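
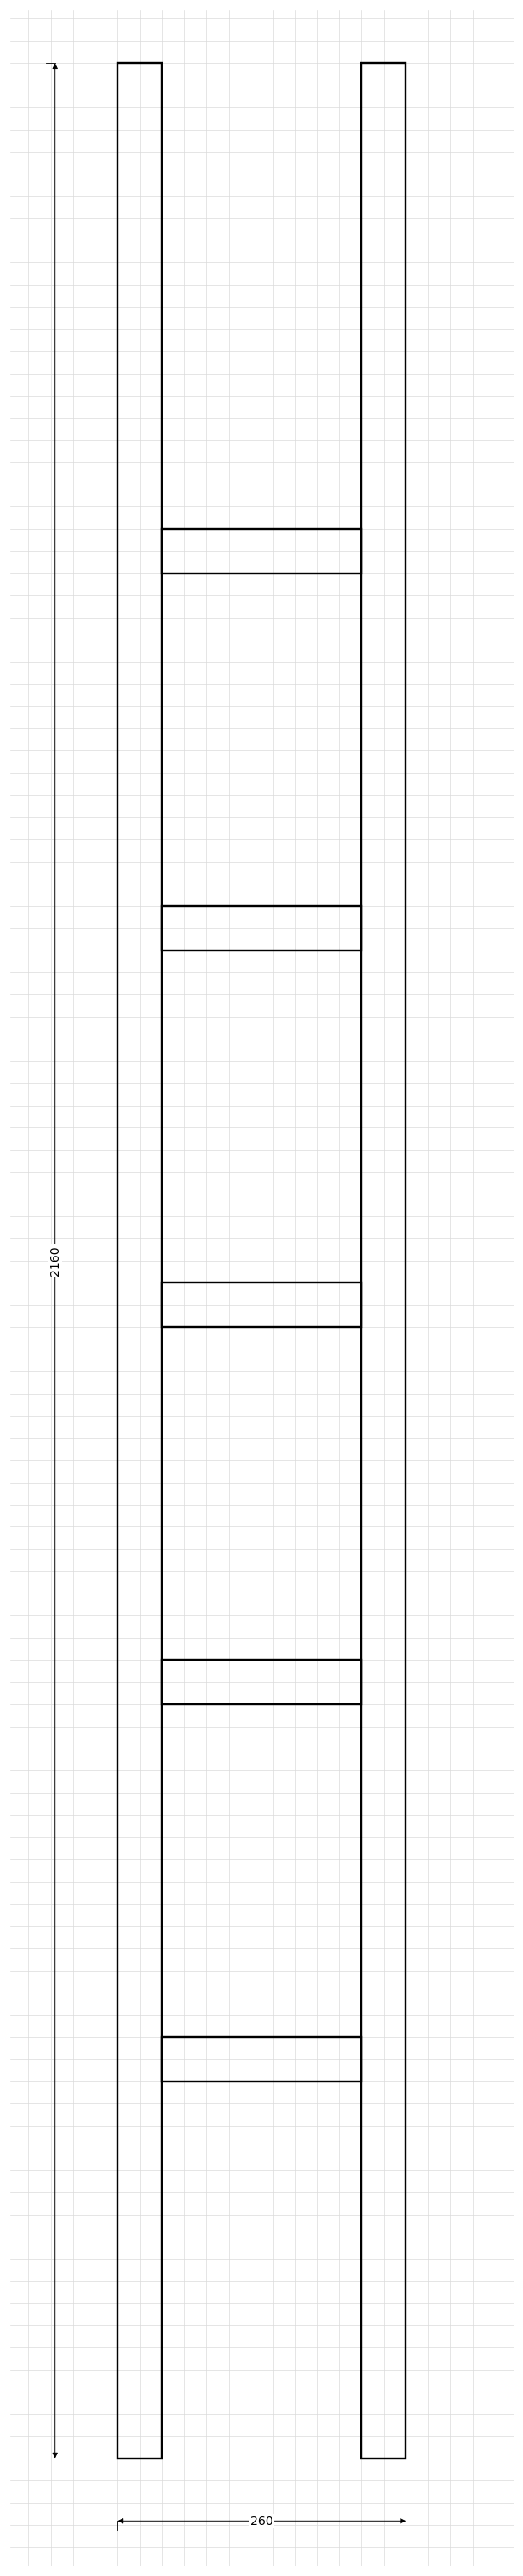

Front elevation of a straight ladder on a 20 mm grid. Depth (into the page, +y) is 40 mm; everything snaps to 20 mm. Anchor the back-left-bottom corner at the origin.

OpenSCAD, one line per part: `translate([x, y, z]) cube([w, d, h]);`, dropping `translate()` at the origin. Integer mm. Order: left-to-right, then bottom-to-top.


cube([40, 40, 2160]);
translate([40, 0, 340]) cube([180, 40, 40]);
translate([40, 0, 680]) cube([180, 40, 40]);
translate([40, 0, 1020]) cube([180, 40, 40]);
translate([40, 0, 1360]) cube([180, 40, 40]);
translate([40, 0, 1700]) cube([180, 40, 40]);
translate([220, 0, 0]) cube([40, 40, 2160]);


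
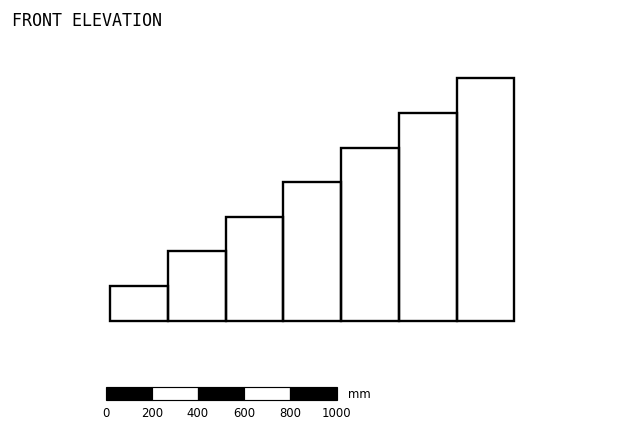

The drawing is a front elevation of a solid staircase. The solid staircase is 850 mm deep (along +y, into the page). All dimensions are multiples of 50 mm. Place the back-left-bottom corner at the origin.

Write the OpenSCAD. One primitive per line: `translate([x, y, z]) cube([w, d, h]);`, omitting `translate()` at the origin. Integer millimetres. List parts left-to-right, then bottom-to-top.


cube([250, 850, 150]);
translate([250, 0, 0]) cube([250, 850, 300]);
translate([500, 0, 0]) cube([250, 850, 450]);
translate([750, 0, 0]) cube([250, 850, 600]);
translate([1000, 0, 0]) cube([250, 850, 750]);
translate([1250, 0, 0]) cube([250, 850, 900]);
translate([1500, 0, 0]) cube([250, 850, 1050]);


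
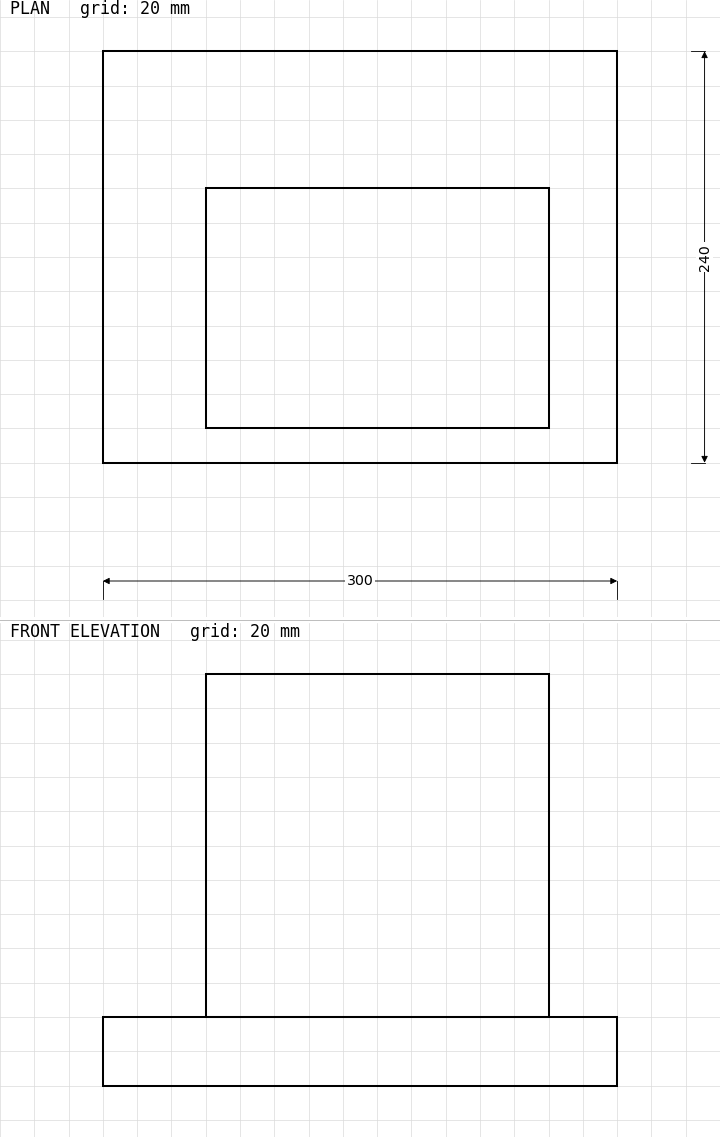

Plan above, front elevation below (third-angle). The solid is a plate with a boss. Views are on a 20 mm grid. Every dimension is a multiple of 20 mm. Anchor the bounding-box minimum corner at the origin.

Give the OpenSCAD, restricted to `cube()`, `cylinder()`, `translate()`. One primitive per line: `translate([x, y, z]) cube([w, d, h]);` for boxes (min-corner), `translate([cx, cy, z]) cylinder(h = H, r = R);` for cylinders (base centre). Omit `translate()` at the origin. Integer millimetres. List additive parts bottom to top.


cube([300, 240, 40]);
translate([60, 20, 40]) cube([200, 140, 200]);


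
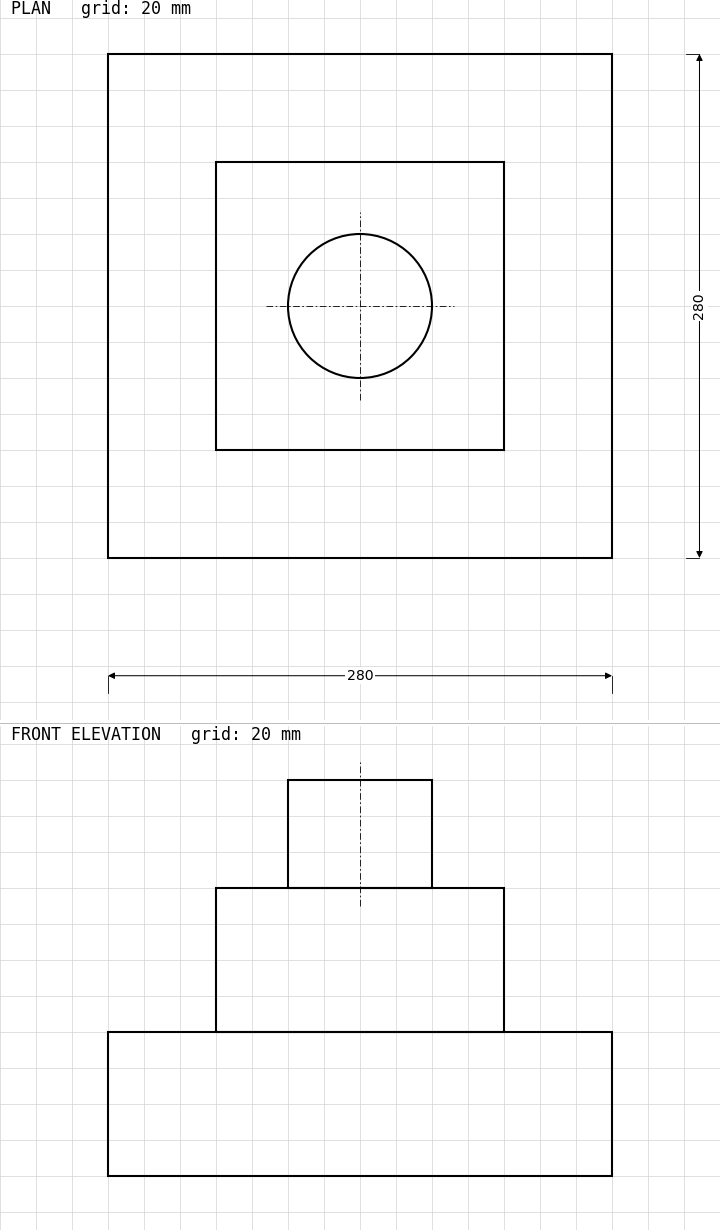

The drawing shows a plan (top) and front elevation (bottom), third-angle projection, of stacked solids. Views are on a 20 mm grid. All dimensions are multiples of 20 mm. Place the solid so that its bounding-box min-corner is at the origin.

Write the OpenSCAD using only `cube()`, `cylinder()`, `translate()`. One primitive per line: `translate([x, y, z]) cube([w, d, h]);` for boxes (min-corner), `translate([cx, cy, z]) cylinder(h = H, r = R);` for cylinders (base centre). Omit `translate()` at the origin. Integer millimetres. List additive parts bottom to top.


cube([280, 280, 80]);
translate([60, 60, 80]) cube([160, 160, 80]);
translate([140, 140, 160]) cylinder(h = 60, r = 40);


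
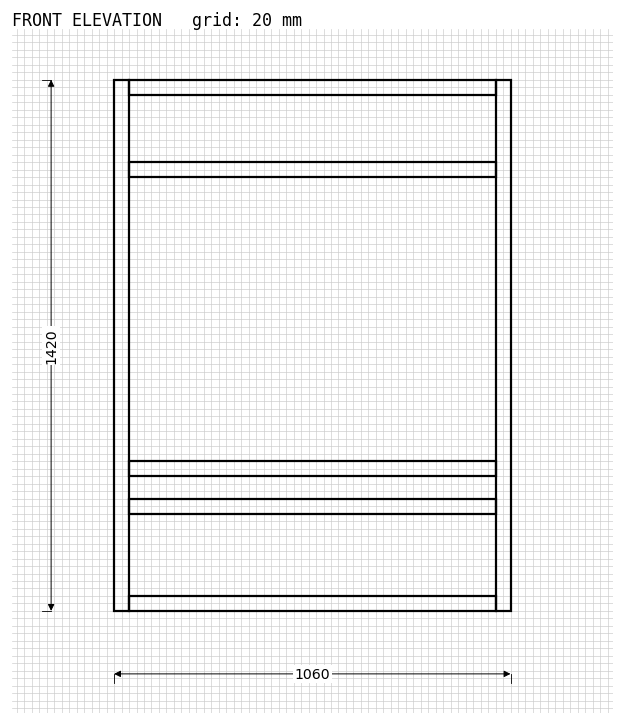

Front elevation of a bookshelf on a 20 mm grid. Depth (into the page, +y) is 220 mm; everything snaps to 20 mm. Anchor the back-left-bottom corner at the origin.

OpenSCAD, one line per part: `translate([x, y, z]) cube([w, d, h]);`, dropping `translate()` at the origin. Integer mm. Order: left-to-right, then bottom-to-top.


cube([40, 220, 1420]);
translate([40, 0, 0]) cube([980, 220, 40]);
translate([40, 0, 260]) cube([980, 220, 40]);
translate([40, 0, 360]) cube([980, 220, 40]);
translate([40, 0, 1160]) cube([980, 220, 40]);
translate([40, 0, 1380]) cube([980, 220, 40]);
translate([1020, 0, 0]) cube([40, 220, 1420]);


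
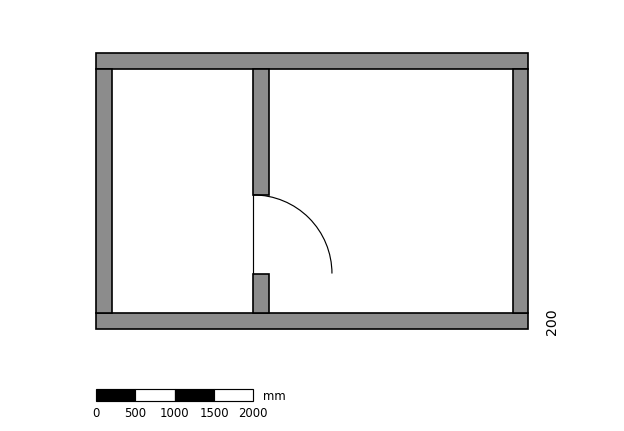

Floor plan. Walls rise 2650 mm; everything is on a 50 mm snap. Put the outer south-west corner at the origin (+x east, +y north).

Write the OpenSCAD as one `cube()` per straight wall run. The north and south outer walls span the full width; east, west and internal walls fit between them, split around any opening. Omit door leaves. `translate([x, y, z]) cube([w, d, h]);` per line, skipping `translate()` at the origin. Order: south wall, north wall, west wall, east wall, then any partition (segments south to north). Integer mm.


cube([5500, 200, 2650]);
translate([0, 3300, 0]) cube([5500, 200, 2650]);
translate([0, 200, 0]) cube([200, 3100, 2650]);
translate([5300, 200, 0]) cube([200, 3100, 2650]);
translate([2000, 200, 0]) cube([200, 500, 2650]);
translate([2000, 1700, 0]) cube([200, 1600, 2650]);


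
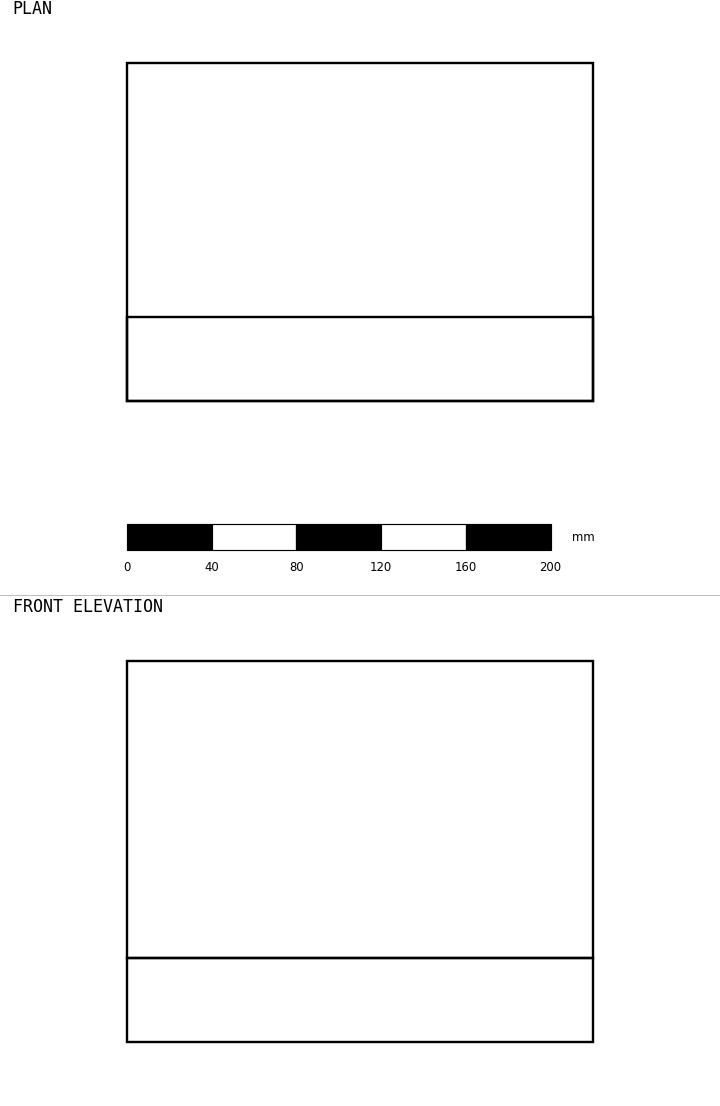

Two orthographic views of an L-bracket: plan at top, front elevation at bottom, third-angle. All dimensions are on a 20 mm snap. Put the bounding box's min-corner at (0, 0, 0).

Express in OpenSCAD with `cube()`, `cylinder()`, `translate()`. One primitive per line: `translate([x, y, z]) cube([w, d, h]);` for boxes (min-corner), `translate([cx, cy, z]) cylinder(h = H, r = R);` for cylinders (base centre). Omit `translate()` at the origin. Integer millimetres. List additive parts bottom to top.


cube([220, 160, 40]);
translate([0, 0, 40]) cube([220, 40, 140]);


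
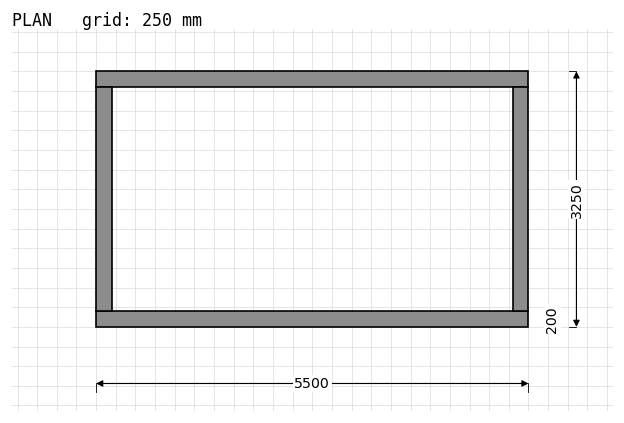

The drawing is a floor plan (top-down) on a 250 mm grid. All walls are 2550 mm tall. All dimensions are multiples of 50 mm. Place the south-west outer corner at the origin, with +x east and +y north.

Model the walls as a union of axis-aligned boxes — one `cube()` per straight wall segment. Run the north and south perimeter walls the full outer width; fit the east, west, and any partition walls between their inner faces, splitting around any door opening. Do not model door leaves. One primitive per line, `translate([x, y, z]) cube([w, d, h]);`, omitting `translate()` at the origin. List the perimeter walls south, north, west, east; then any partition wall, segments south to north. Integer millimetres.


cube([5500, 200, 2550]);
translate([0, 3050, 0]) cube([5500, 200, 2550]);
translate([0, 200, 0]) cube([200, 2850, 2550]);
translate([5300, 200, 0]) cube([200, 2850, 2550]);


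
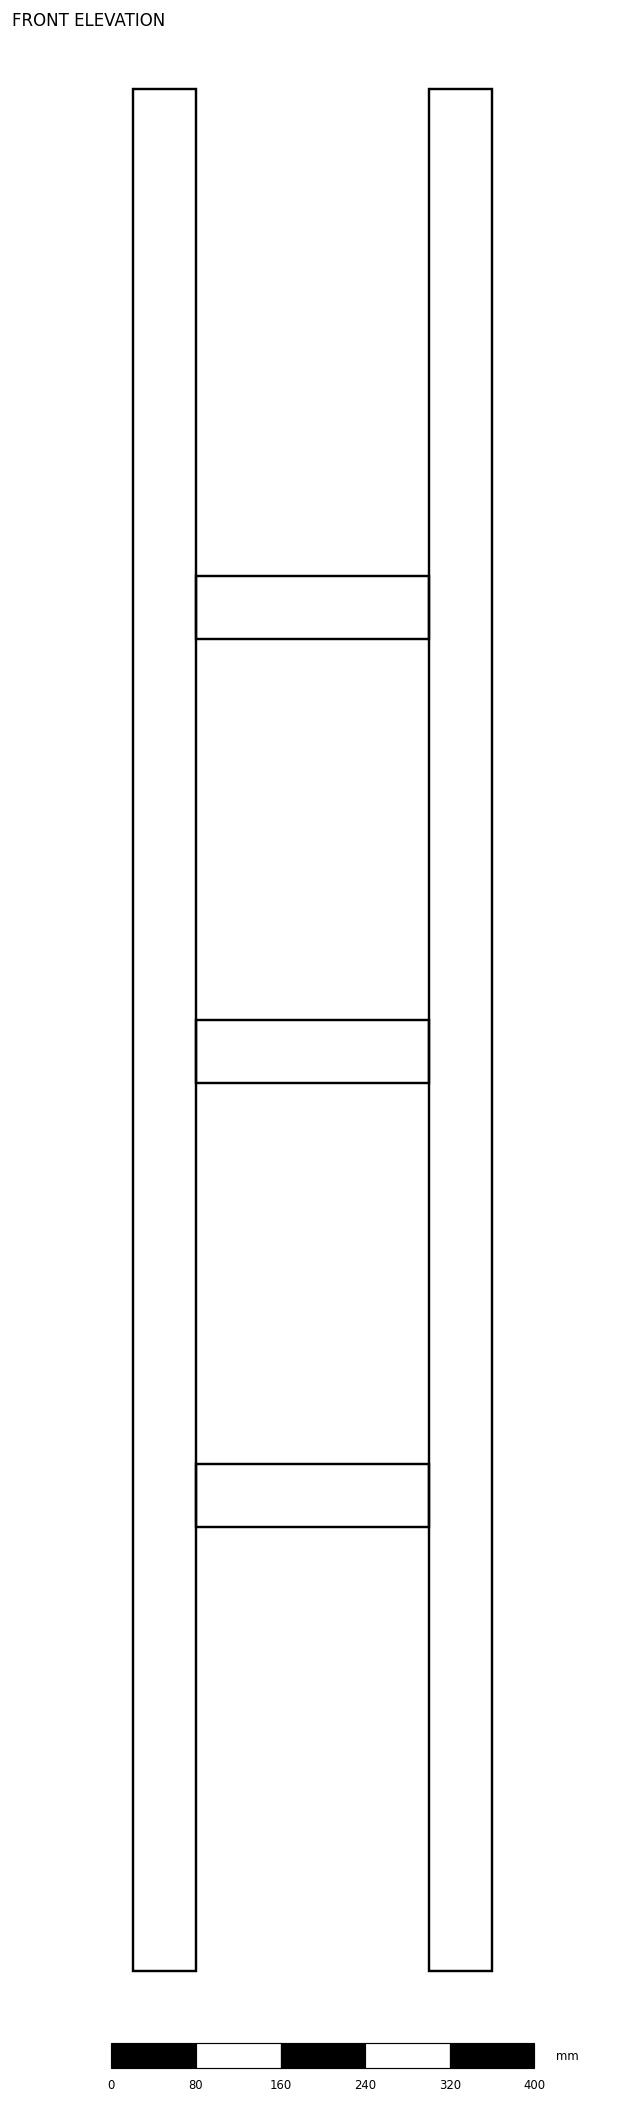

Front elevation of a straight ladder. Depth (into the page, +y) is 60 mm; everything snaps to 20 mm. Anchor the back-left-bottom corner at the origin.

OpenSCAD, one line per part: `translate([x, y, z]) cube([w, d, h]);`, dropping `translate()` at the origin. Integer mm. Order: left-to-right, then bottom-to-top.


cube([60, 60, 1780]);
translate([60, 0, 420]) cube([220, 60, 60]);
translate([60, 0, 840]) cube([220, 60, 60]);
translate([60, 0, 1260]) cube([220, 60, 60]);
translate([280, 0, 0]) cube([60, 60, 1780]);


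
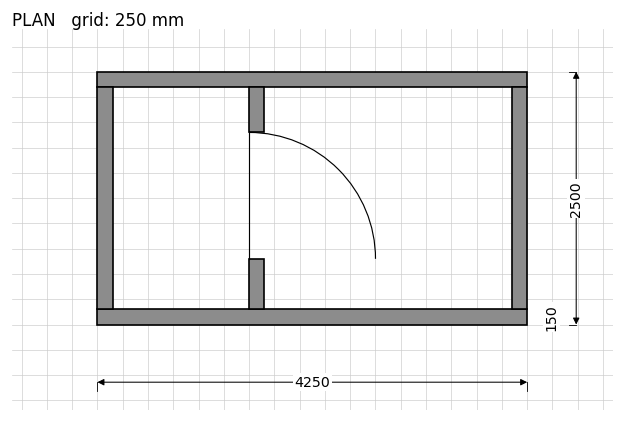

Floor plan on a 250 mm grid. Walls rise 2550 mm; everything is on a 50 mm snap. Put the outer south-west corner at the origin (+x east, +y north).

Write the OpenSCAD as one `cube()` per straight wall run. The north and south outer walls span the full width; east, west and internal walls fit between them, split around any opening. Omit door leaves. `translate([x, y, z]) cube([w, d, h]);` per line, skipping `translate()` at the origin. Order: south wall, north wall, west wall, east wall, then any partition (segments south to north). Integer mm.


cube([4250, 150, 2550]);
translate([0, 2350, 0]) cube([4250, 150, 2550]);
translate([0, 150, 0]) cube([150, 2200, 2550]);
translate([4100, 150, 0]) cube([150, 2200, 2550]);
translate([1500, 150, 0]) cube([150, 500, 2550]);
translate([1500, 1900, 0]) cube([150, 450, 2550]);


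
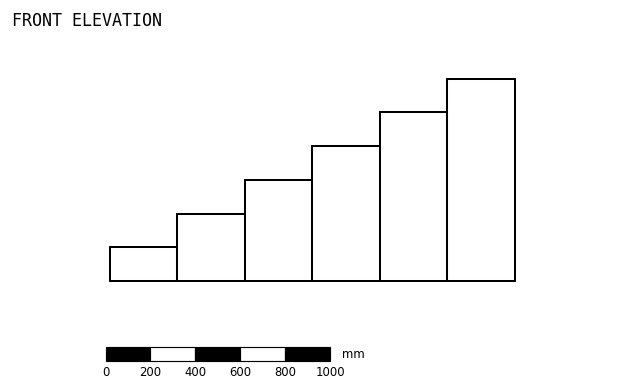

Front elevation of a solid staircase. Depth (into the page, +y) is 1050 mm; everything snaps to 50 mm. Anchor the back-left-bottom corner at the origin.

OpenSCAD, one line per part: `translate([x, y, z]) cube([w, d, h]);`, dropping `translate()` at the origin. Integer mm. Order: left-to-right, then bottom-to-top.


cube([300, 1050, 150]);
translate([300, 0, 0]) cube([300, 1050, 300]);
translate([600, 0, 0]) cube([300, 1050, 450]);
translate([900, 0, 0]) cube([300, 1050, 600]);
translate([1200, 0, 0]) cube([300, 1050, 750]);
translate([1500, 0, 0]) cube([300, 1050, 900]);


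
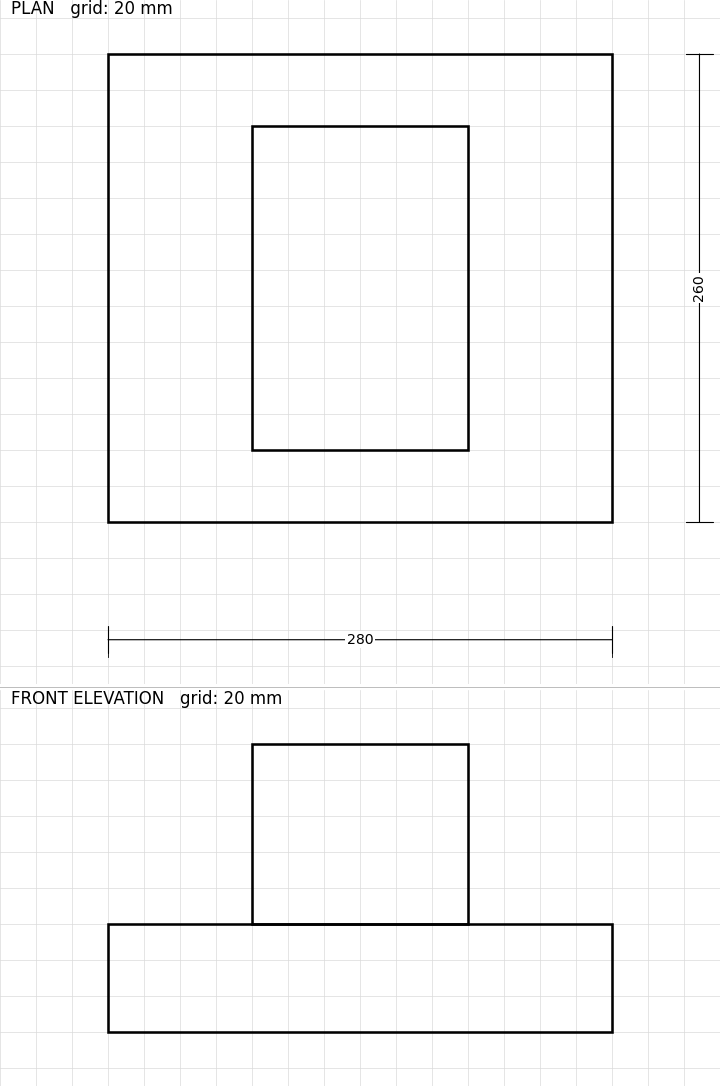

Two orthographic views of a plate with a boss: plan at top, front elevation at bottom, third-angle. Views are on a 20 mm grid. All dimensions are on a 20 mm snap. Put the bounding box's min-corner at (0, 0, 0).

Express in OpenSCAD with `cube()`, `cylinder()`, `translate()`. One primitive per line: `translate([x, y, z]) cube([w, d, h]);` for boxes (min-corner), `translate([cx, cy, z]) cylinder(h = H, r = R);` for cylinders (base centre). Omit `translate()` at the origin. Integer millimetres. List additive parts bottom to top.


cube([280, 260, 60]);
translate([80, 40, 60]) cube([120, 180, 100]);


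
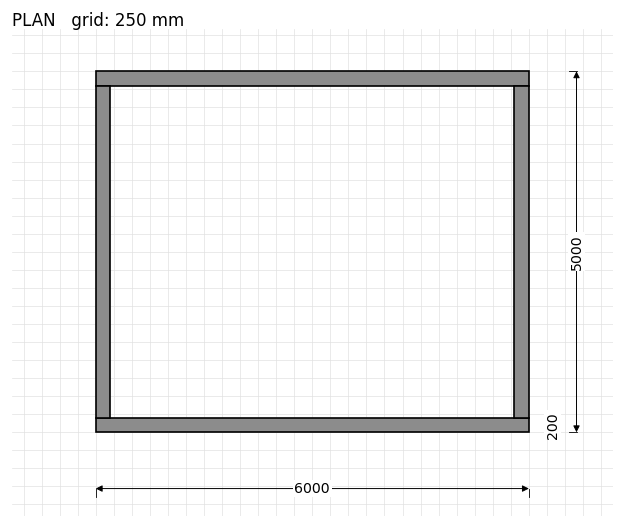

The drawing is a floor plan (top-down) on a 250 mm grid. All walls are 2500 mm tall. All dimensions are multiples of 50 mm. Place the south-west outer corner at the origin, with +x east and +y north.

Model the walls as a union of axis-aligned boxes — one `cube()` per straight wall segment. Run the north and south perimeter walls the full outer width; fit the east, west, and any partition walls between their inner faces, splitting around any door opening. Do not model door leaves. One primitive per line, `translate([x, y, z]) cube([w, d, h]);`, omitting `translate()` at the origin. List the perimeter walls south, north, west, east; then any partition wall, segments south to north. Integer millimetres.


cube([6000, 200, 2500]);
translate([0, 4800, 0]) cube([6000, 200, 2500]);
translate([0, 200, 0]) cube([200, 4600, 2500]);
translate([5800, 200, 0]) cube([200, 4600, 2500]);


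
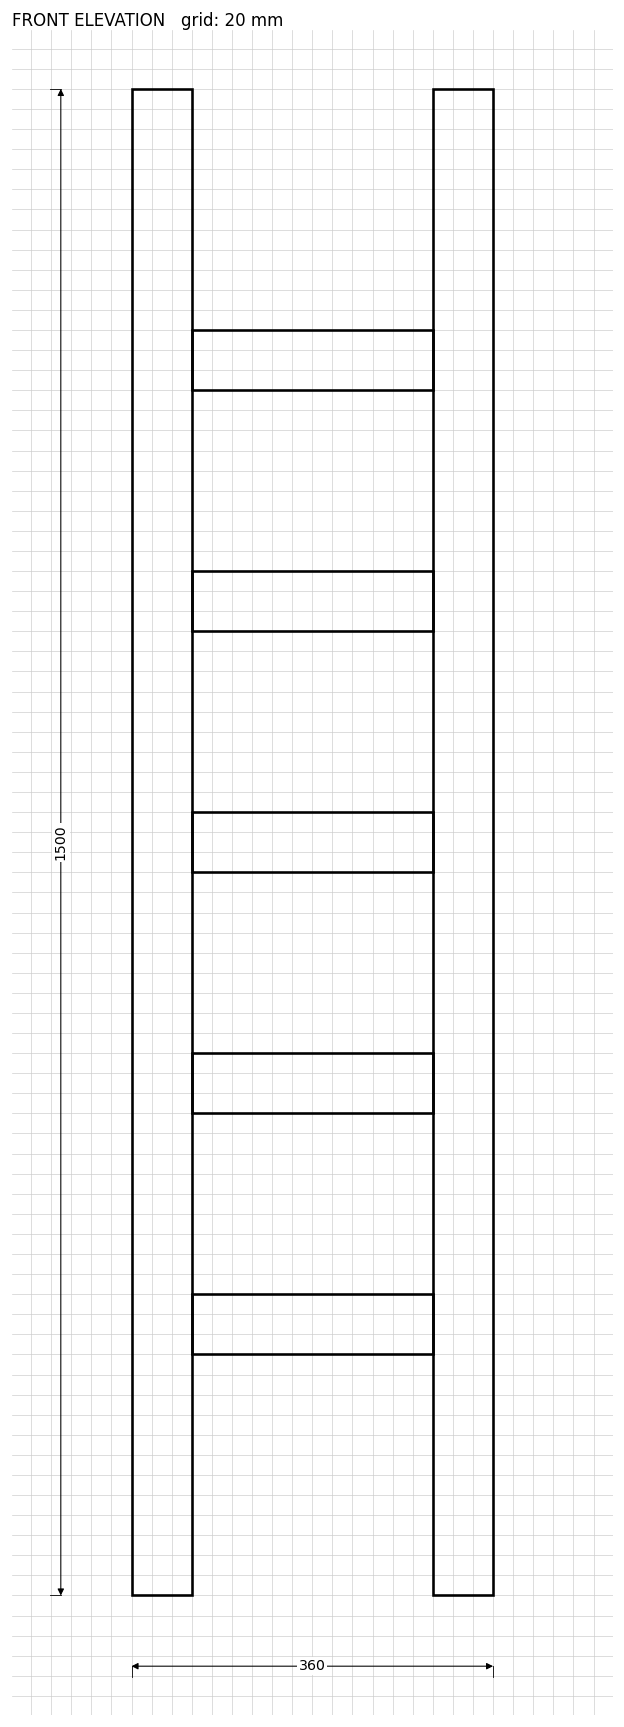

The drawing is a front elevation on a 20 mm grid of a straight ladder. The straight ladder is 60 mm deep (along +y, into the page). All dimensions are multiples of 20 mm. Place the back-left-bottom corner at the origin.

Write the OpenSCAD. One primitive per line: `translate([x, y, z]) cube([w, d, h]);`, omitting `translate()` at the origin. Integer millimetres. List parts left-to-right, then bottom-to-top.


cube([60, 60, 1500]);
translate([60, 0, 240]) cube([240, 60, 60]);
translate([60, 0, 480]) cube([240, 60, 60]);
translate([60, 0, 720]) cube([240, 60, 60]);
translate([60, 0, 960]) cube([240, 60, 60]);
translate([60, 0, 1200]) cube([240, 60, 60]);
translate([300, 0, 0]) cube([60, 60, 1500]);


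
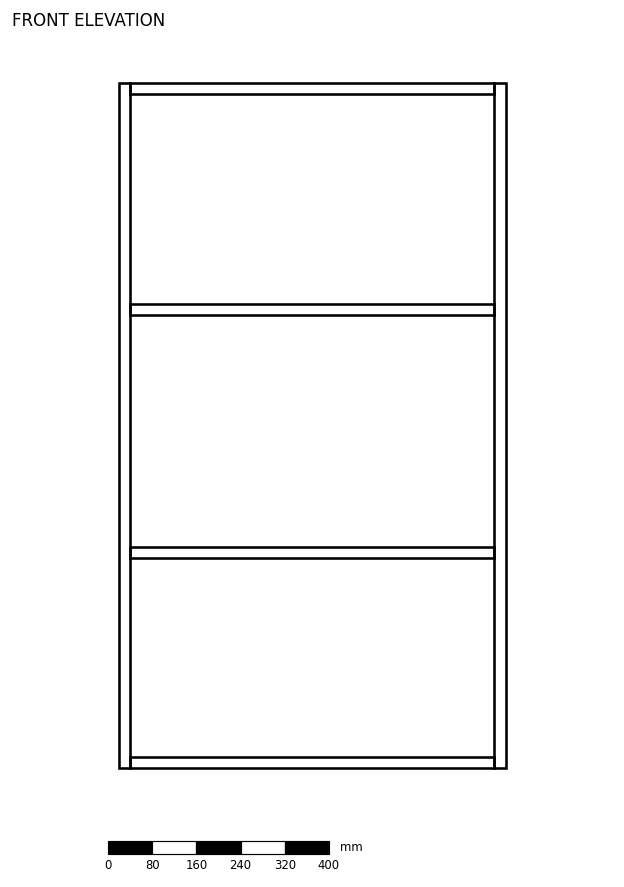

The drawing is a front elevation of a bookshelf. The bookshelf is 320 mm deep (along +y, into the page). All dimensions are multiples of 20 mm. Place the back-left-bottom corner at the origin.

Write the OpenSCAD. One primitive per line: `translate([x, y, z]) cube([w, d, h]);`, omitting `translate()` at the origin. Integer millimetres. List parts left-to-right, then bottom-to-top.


cube([20, 320, 1240]);
translate([20, 0, 0]) cube([660, 320, 20]);
translate([20, 0, 380]) cube([660, 320, 20]);
translate([20, 0, 820]) cube([660, 320, 20]);
translate([20, 0, 1220]) cube([660, 320, 20]);
translate([680, 0, 0]) cube([20, 320, 1240]);


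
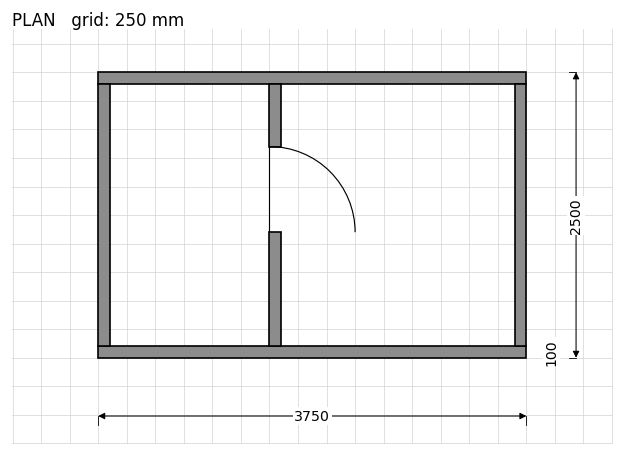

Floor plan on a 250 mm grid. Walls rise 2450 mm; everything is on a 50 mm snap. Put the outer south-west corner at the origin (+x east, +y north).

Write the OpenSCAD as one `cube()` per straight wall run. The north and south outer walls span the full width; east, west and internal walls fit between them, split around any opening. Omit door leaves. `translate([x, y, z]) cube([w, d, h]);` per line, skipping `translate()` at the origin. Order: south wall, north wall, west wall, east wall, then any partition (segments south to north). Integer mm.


cube([3750, 100, 2450]);
translate([0, 2400, 0]) cube([3750, 100, 2450]);
translate([0, 100, 0]) cube([100, 2300, 2450]);
translate([3650, 100, 0]) cube([100, 2300, 2450]);
translate([1500, 100, 0]) cube([100, 1000, 2450]);
translate([1500, 1850, 0]) cube([100, 550, 2450]);


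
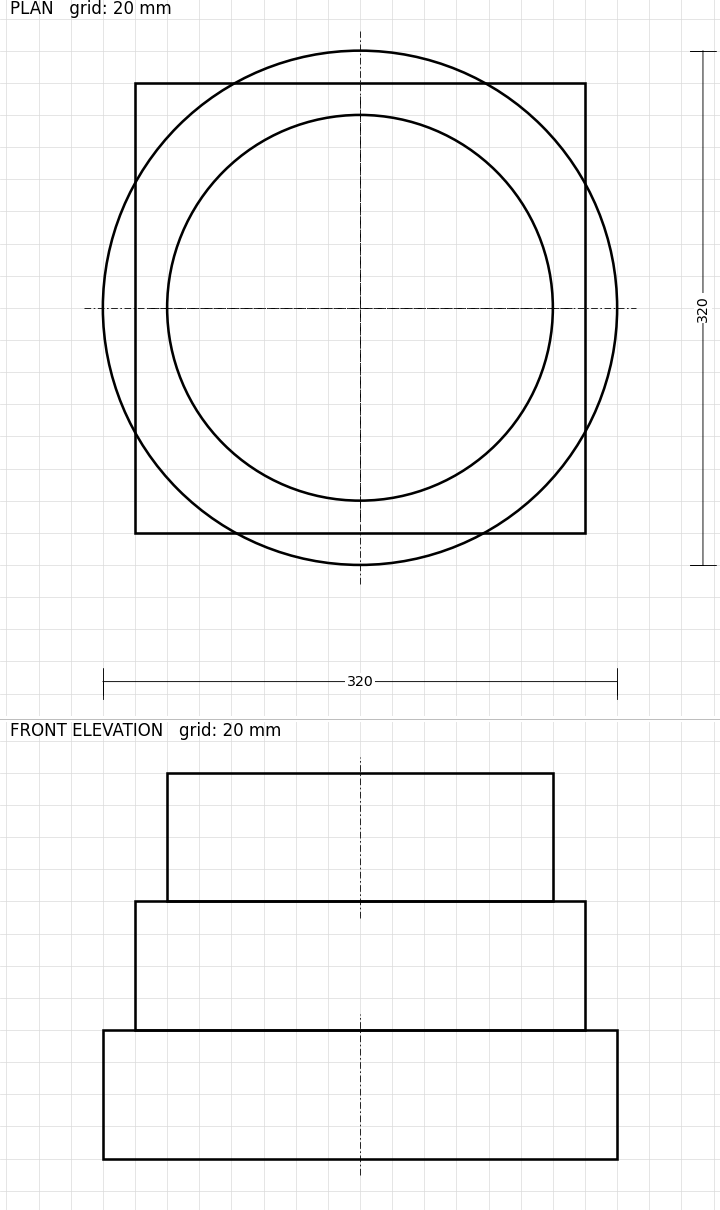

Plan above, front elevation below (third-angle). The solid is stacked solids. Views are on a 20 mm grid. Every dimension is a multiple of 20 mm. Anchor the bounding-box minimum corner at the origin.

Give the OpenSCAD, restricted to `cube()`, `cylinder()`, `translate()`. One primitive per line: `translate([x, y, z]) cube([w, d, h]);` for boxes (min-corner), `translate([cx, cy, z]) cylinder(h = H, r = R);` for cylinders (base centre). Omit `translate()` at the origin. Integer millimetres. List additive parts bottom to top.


translate([160, 160, 0]) cylinder(h = 80, r = 160);
translate([20, 20, 80]) cube([280, 280, 80]);
translate([160, 160, 160]) cylinder(h = 80, r = 120);


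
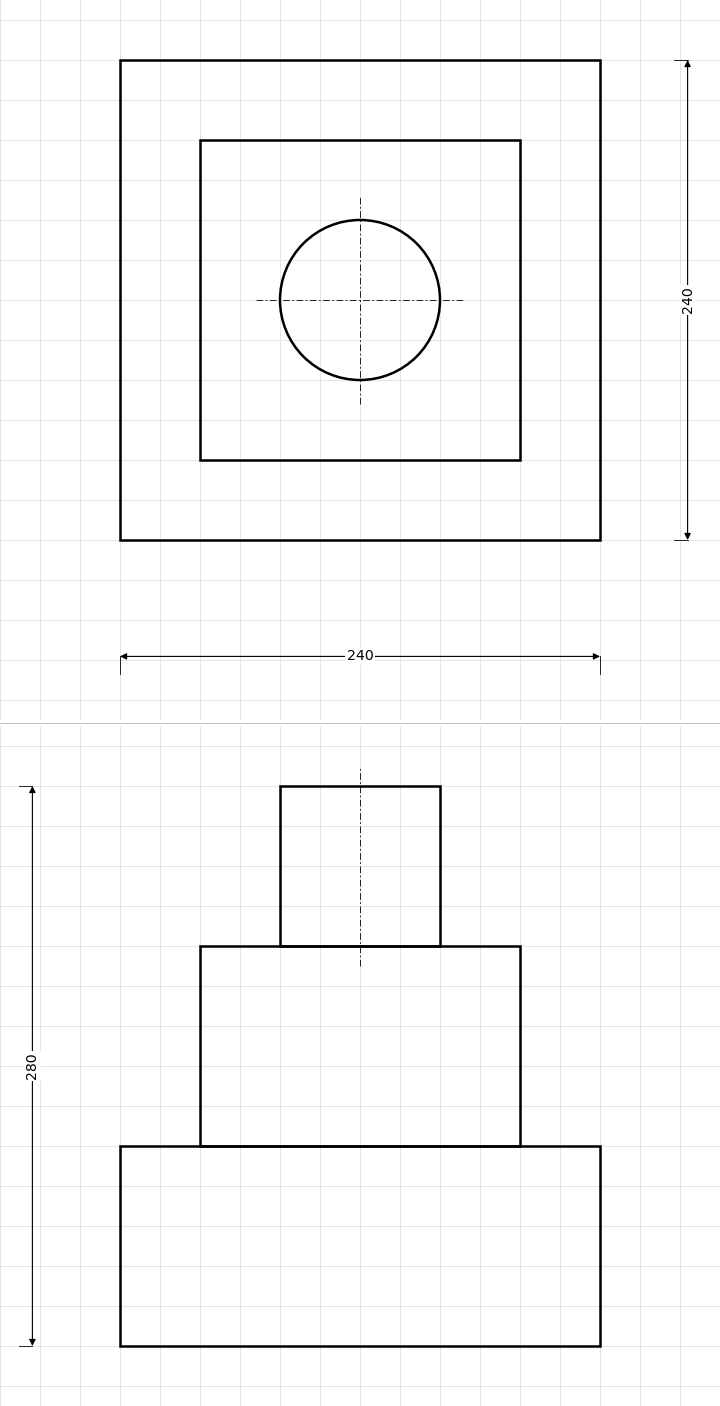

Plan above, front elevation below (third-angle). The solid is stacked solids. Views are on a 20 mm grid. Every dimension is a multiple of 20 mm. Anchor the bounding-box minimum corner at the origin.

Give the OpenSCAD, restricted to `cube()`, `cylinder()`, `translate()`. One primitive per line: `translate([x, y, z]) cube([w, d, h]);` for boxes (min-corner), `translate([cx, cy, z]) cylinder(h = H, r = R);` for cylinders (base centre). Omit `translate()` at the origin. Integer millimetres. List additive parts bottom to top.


cube([240, 240, 100]);
translate([40, 40, 100]) cube([160, 160, 100]);
translate([120, 120, 200]) cylinder(h = 80, r = 40);


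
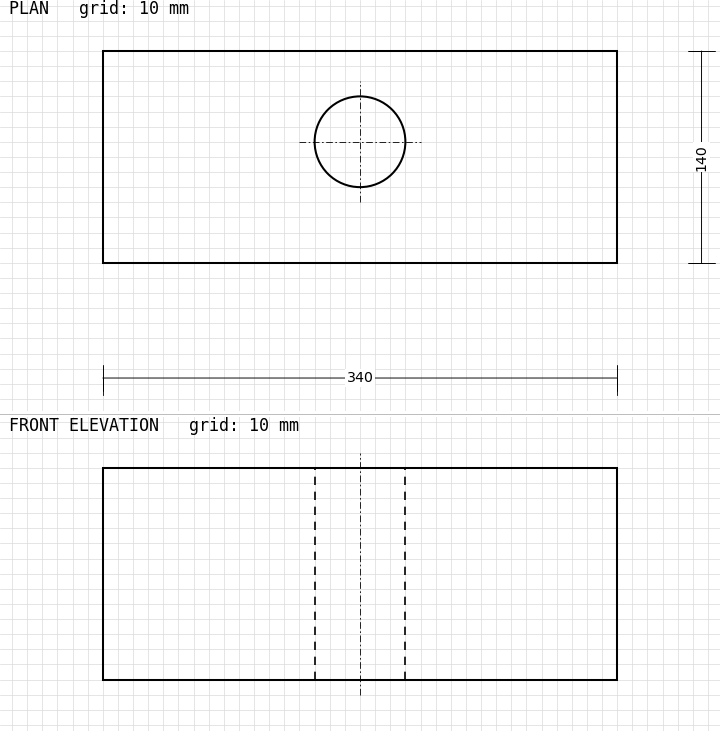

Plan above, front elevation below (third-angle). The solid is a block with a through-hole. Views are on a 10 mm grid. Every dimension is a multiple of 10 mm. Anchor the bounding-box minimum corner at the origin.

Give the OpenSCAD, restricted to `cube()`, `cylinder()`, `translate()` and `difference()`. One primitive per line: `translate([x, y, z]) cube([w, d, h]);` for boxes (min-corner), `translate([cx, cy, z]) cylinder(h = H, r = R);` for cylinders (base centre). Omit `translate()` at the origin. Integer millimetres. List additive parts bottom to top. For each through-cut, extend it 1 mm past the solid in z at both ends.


difference() {
  cube([340, 140, 140]);
  translate([170, 80, -1]) cylinder(h = 142, r = 30);
}


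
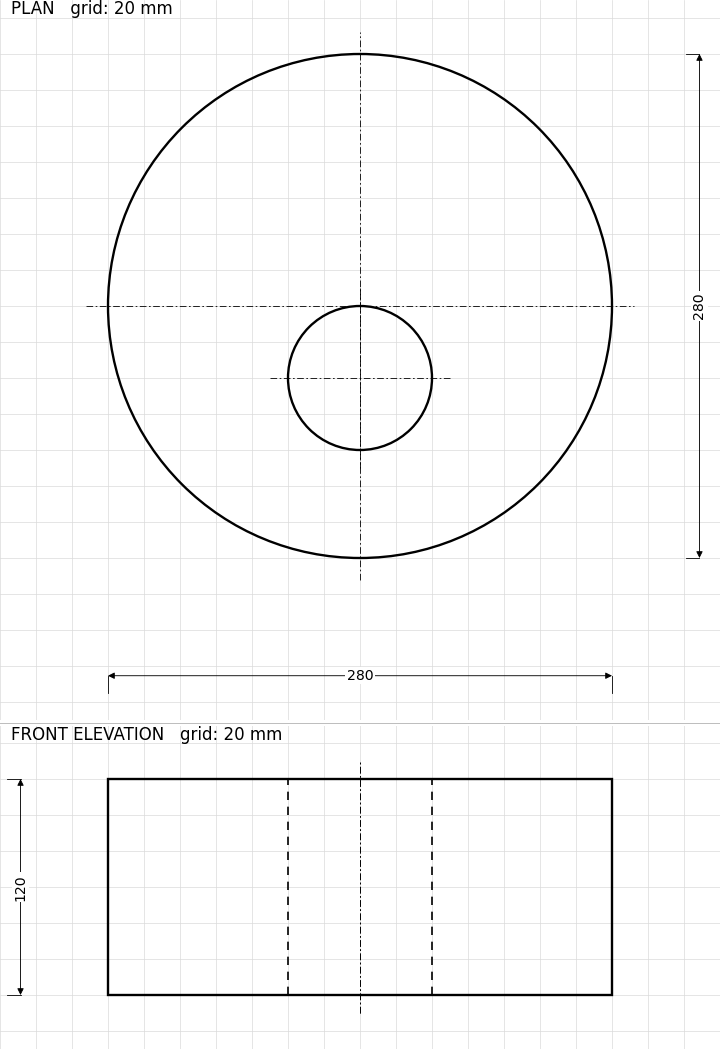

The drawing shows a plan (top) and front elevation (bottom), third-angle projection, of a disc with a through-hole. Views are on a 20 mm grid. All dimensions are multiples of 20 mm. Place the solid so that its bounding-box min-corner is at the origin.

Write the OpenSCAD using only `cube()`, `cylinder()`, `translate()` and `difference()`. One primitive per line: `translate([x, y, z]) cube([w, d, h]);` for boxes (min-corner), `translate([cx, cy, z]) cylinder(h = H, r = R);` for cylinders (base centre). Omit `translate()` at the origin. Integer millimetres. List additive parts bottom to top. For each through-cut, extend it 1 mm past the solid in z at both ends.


difference() {
  translate([140, 140, 0]) cylinder(h = 120, r = 140);
  translate([140, 100, -1]) cylinder(h = 122, r = 40);
}


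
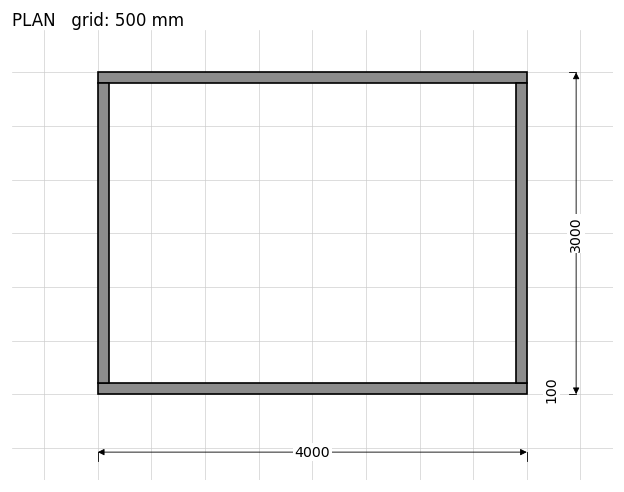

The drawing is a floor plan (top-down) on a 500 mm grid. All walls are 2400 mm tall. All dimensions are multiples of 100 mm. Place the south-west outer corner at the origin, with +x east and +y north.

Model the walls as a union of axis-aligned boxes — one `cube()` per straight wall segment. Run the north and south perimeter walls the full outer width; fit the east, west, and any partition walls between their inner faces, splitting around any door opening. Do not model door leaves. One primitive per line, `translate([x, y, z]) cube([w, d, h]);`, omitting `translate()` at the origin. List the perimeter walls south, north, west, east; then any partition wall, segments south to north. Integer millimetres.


cube([4000, 100, 2400]);
translate([0, 2900, 0]) cube([4000, 100, 2400]);
translate([0, 100, 0]) cube([100, 2800, 2400]);
translate([3900, 100, 0]) cube([100, 2800, 2400]);


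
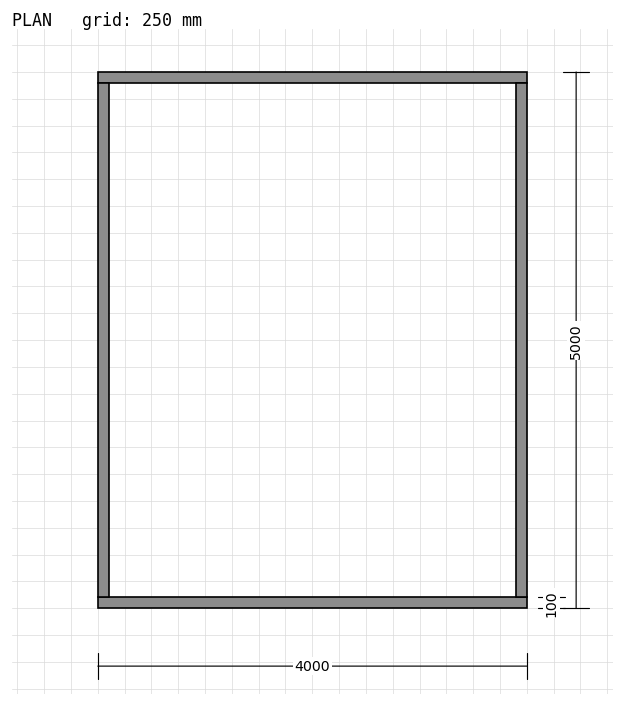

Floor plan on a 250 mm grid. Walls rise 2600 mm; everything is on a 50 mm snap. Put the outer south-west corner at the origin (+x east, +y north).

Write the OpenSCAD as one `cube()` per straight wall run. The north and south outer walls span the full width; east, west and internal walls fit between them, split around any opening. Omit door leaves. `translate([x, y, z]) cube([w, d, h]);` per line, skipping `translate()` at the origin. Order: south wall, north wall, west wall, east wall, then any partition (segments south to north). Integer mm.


cube([4000, 100, 2600]);
translate([0, 4900, 0]) cube([4000, 100, 2600]);
translate([0, 100, 0]) cube([100, 4800, 2600]);
translate([3900, 100, 0]) cube([100, 4800, 2600]);


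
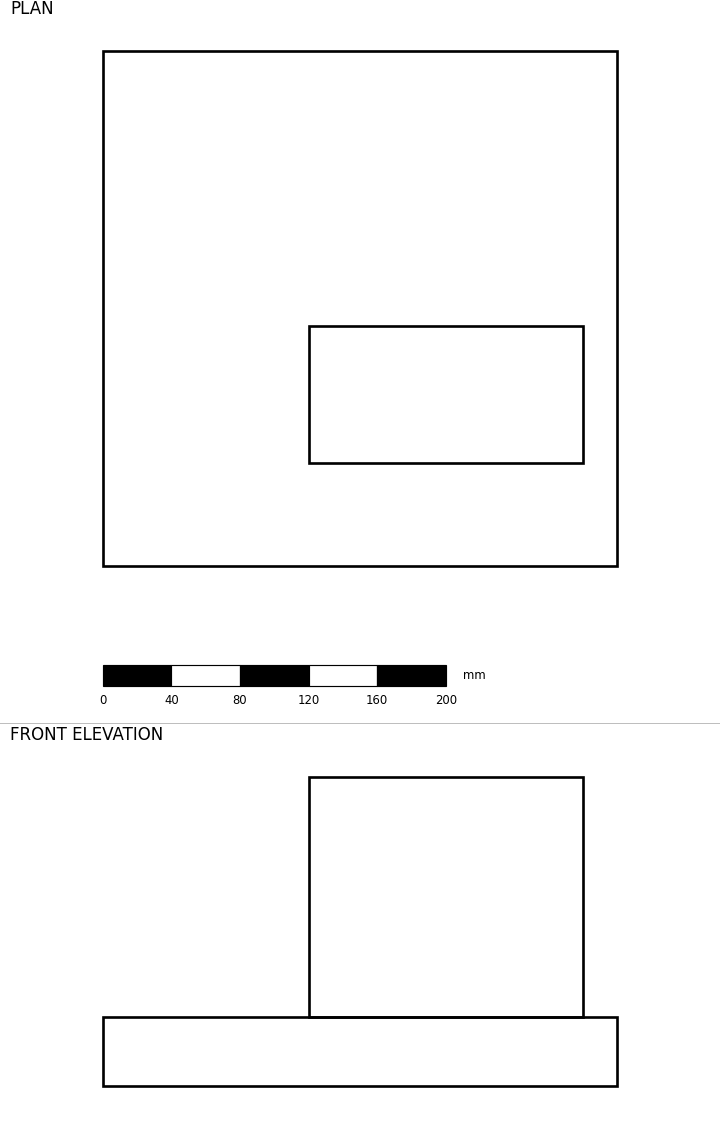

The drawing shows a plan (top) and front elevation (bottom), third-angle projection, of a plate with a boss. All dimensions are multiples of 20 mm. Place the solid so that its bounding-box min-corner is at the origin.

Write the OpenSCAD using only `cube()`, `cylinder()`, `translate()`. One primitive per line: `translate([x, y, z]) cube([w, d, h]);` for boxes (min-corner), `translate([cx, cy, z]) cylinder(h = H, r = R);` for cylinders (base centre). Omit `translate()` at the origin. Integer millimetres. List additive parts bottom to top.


cube([300, 300, 40]);
translate([120, 60, 40]) cube([160, 80, 140]);


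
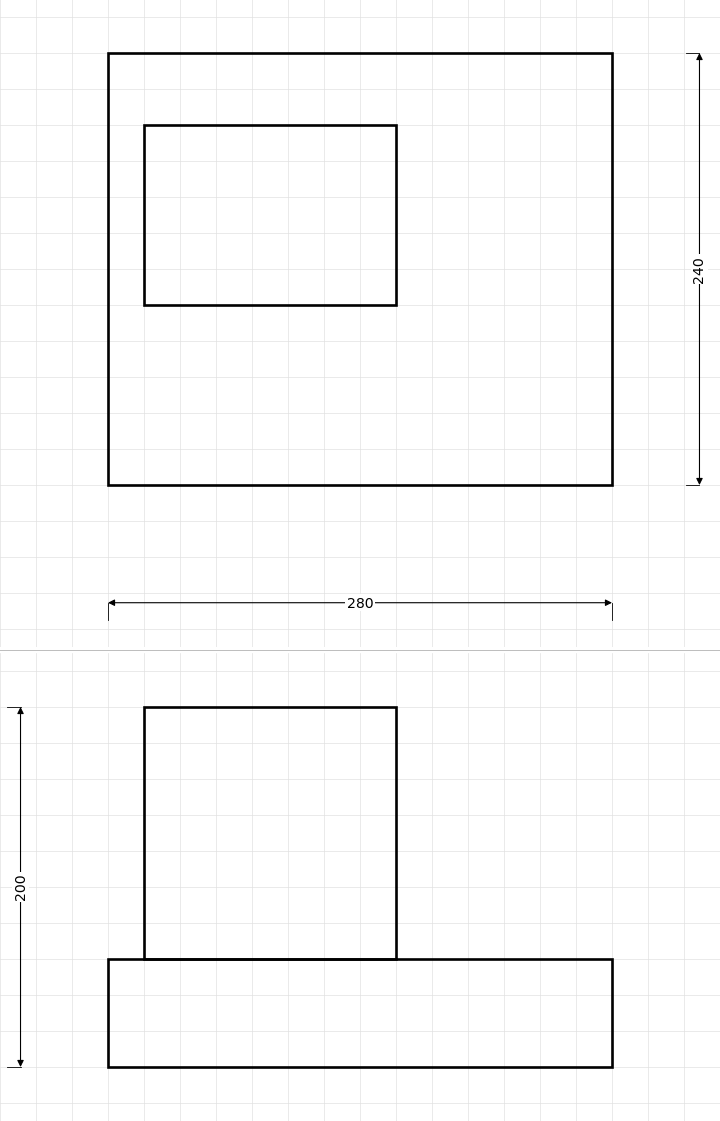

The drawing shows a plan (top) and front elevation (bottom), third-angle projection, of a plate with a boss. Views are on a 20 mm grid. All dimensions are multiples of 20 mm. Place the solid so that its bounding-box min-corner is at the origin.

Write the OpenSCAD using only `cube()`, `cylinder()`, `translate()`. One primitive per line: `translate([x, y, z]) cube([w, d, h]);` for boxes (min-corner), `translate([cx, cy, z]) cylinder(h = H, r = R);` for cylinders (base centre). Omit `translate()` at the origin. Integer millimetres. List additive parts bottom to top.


cube([280, 240, 60]);
translate([20, 100, 60]) cube([140, 100, 140]);


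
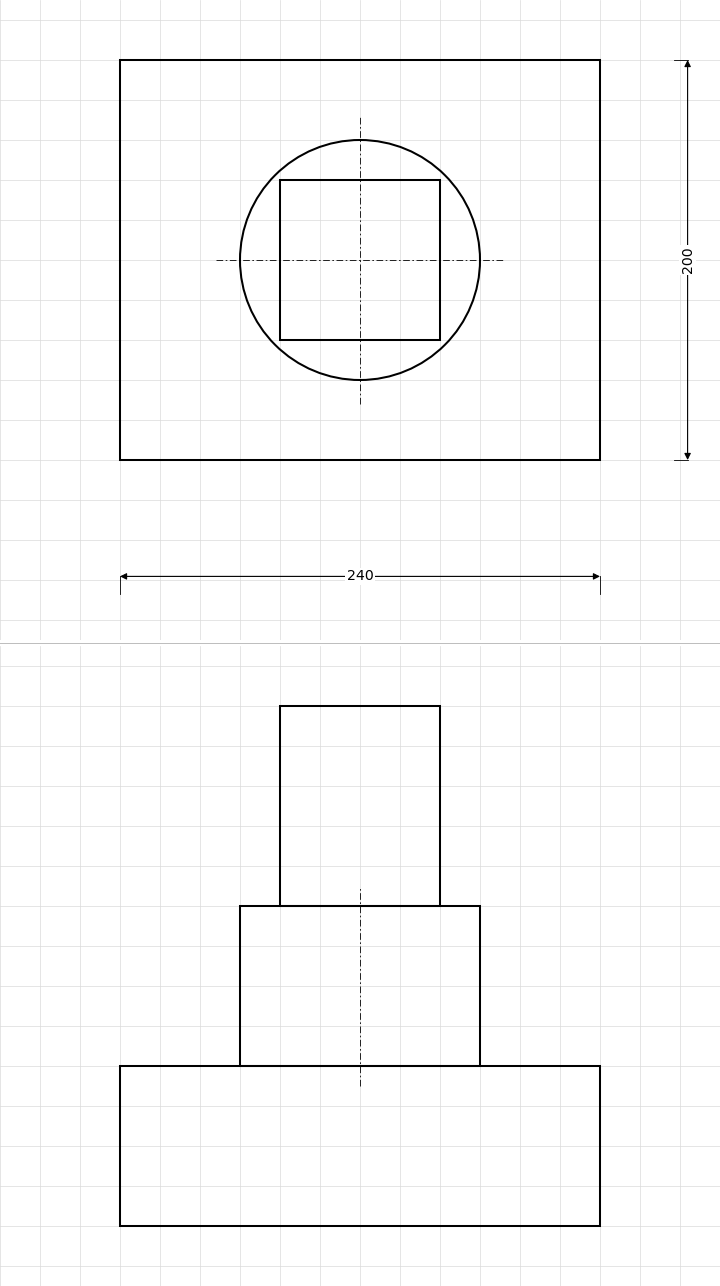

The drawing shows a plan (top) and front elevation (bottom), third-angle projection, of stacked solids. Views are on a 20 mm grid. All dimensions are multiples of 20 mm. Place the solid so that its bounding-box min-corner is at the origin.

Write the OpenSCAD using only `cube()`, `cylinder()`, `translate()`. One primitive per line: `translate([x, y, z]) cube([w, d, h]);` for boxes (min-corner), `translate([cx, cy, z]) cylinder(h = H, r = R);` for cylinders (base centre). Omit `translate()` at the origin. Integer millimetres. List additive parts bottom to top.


cube([240, 200, 80]);
translate([120, 100, 80]) cylinder(h = 80, r = 60);
translate([80, 60, 160]) cube([80, 80, 100]);


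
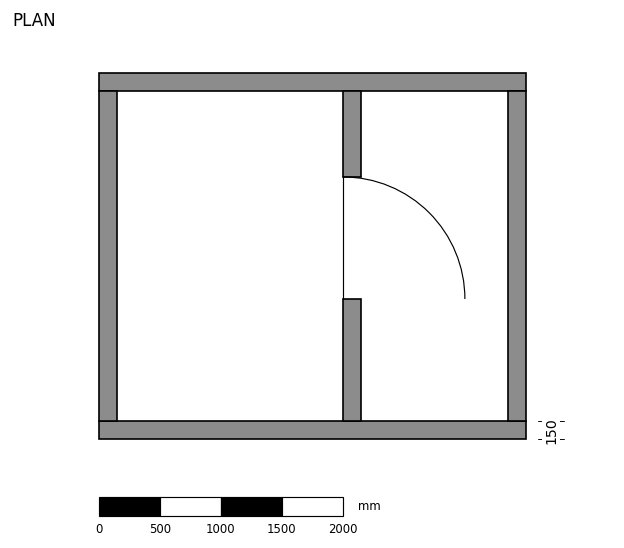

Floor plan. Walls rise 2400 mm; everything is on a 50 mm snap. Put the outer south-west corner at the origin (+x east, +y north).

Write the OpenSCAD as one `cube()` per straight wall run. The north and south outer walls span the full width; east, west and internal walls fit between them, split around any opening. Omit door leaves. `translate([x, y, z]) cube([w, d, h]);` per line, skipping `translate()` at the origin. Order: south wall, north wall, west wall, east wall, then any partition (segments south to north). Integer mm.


cube([3500, 150, 2400]);
translate([0, 2850, 0]) cube([3500, 150, 2400]);
translate([0, 150, 0]) cube([150, 2700, 2400]);
translate([3350, 150, 0]) cube([150, 2700, 2400]);
translate([2000, 150, 0]) cube([150, 1000, 2400]);
translate([2000, 2150, 0]) cube([150, 700, 2400]);


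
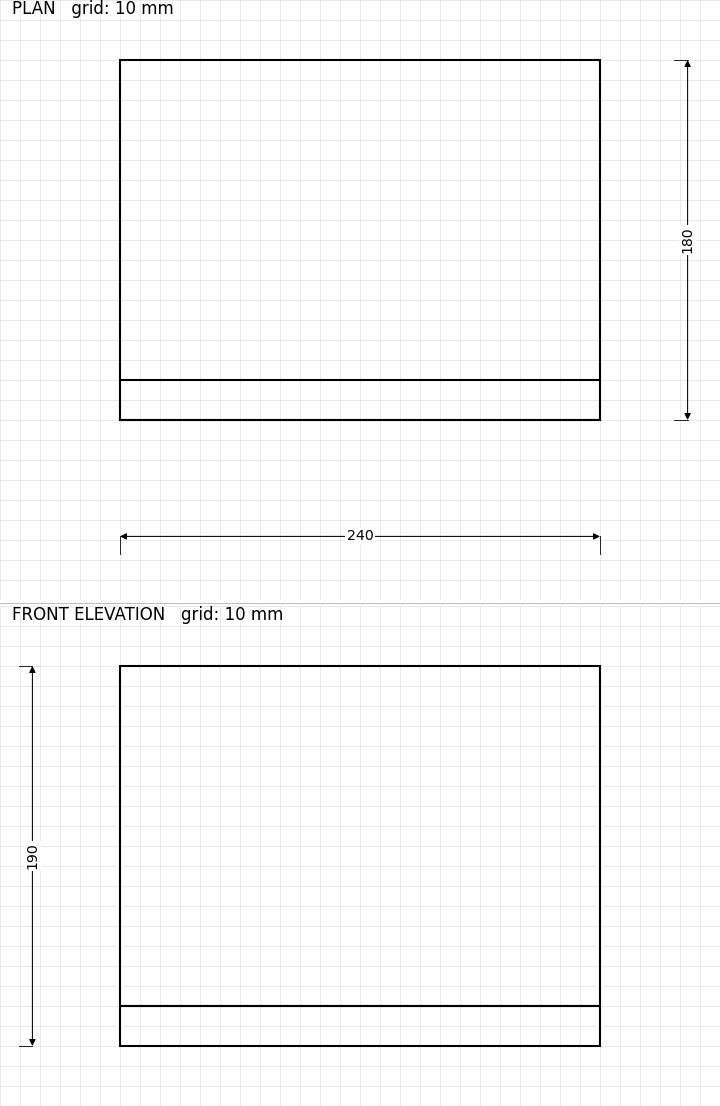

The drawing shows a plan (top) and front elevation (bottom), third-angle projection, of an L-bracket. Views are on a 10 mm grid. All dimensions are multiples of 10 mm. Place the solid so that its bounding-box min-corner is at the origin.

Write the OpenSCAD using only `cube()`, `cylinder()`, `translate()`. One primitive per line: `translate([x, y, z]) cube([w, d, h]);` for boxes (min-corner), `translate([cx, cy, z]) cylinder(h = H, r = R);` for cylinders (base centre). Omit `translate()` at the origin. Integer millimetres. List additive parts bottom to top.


cube([240, 180, 20]);
translate([0, 0, 20]) cube([240, 20, 170]);


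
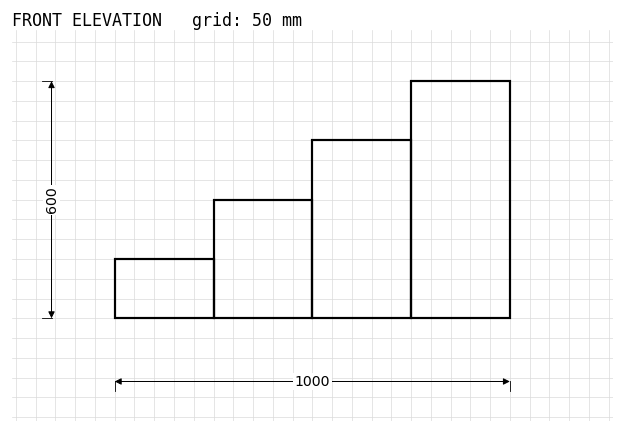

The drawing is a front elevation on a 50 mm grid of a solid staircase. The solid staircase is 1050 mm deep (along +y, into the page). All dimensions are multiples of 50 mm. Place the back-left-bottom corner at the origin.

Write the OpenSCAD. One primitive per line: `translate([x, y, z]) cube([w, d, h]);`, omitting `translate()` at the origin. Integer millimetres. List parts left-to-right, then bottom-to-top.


cube([250, 1050, 150]);
translate([250, 0, 0]) cube([250, 1050, 300]);
translate([500, 0, 0]) cube([250, 1050, 450]);
translate([750, 0, 0]) cube([250, 1050, 600]);


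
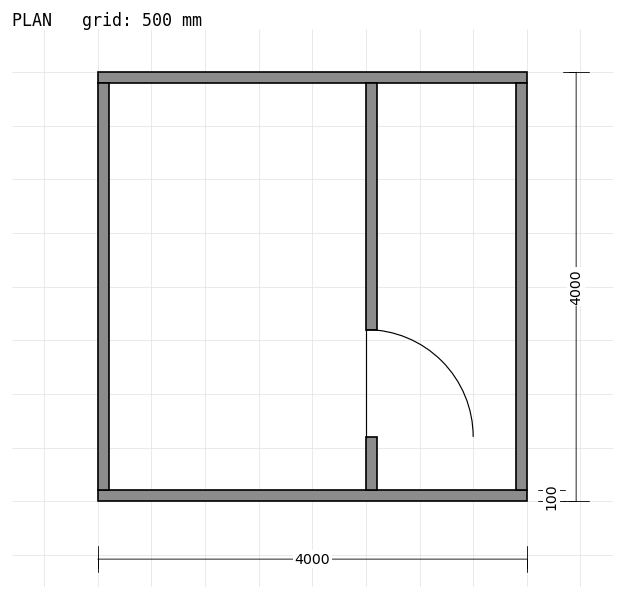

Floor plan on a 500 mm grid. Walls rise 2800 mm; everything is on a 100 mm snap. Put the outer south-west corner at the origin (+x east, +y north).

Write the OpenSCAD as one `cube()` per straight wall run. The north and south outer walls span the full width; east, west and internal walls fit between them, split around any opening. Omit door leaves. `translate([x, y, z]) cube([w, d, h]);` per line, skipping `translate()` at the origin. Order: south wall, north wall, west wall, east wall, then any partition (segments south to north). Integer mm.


cube([4000, 100, 2800]);
translate([0, 3900, 0]) cube([4000, 100, 2800]);
translate([0, 100, 0]) cube([100, 3800, 2800]);
translate([3900, 100, 0]) cube([100, 3800, 2800]);
translate([2500, 100, 0]) cube([100, 500, 2800]);
translate([2500, 1600, 0]) cube([100, 2300, 2800]);


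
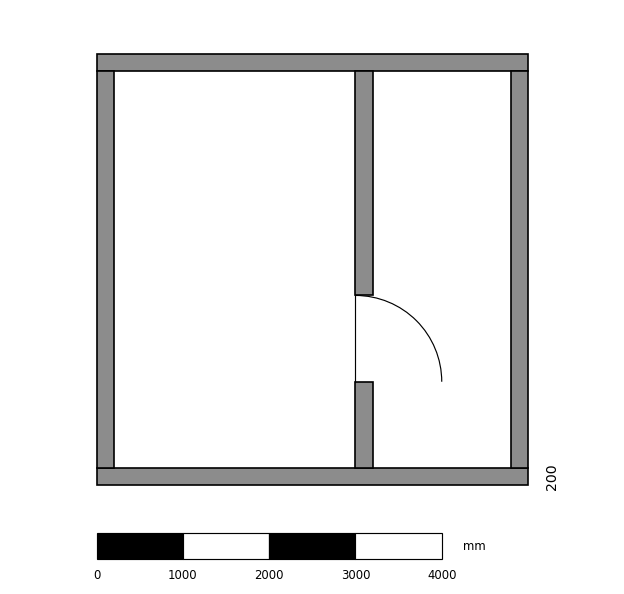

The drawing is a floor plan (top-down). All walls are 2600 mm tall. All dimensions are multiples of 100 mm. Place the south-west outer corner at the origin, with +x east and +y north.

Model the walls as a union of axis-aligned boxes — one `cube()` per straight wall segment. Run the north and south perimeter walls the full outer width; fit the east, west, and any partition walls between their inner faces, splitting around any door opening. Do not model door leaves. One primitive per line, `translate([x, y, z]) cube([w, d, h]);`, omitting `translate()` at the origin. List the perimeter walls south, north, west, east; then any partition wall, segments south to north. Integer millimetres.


cube([5000, 200, 2600]);
translate([0, 4800, 0]) cube([5000, 200, 2600]);
translate([0, 200, 0]) cube([200, 4600, 2600]);
translate([4800, 200, 0]) cube([200, 4600, 2600]);
translate([3000, 200, 0]) cube([200, 1000, 2600]);
translate([3000, 2200, 0]) cube([200, 2600, 2600]);


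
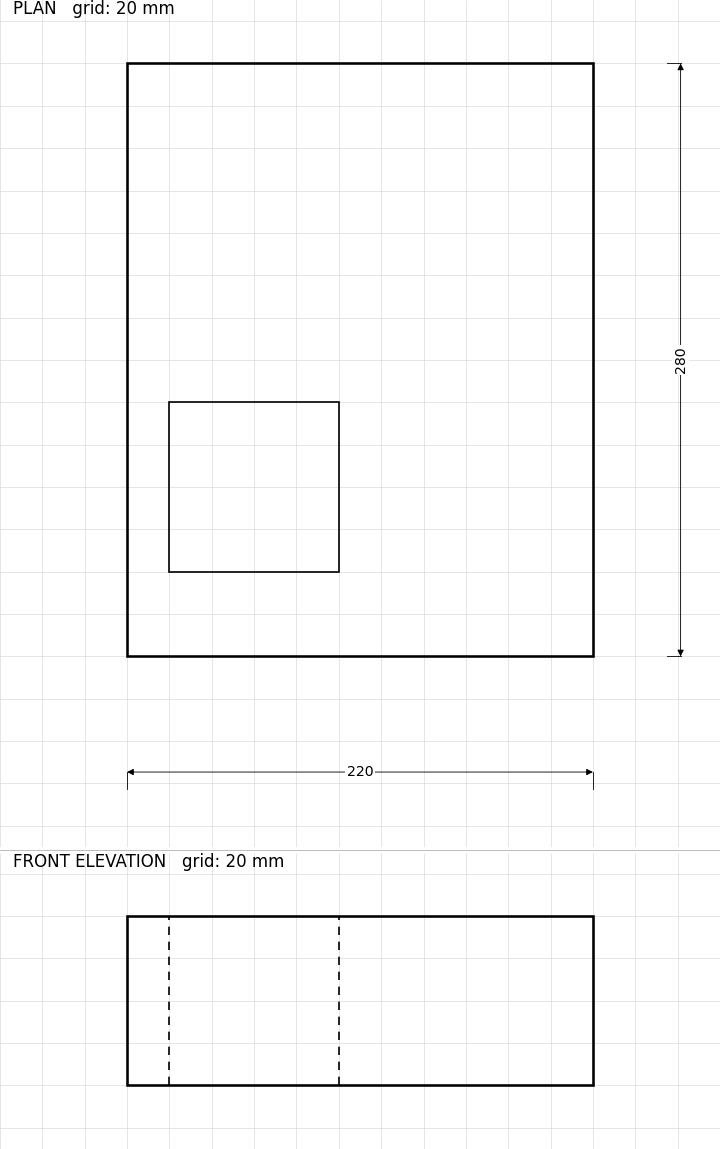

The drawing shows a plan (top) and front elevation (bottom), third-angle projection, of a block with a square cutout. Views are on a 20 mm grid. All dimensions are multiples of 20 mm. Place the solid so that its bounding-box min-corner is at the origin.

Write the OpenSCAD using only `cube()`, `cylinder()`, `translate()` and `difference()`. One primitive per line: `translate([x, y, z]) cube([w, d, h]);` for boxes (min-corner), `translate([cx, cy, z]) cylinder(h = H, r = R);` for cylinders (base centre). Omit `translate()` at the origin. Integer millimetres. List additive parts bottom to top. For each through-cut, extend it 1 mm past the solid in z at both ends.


difference() {
  cube([220, 280, 80]);
  translate([20, 40, -1]) cube([80, 80, 82]);
}


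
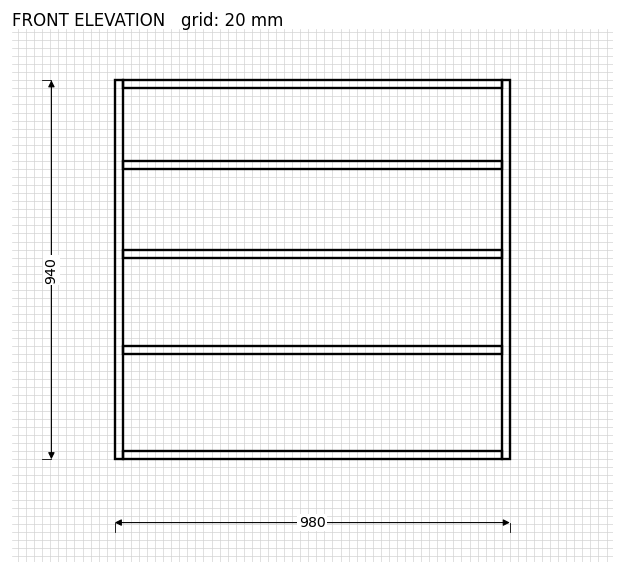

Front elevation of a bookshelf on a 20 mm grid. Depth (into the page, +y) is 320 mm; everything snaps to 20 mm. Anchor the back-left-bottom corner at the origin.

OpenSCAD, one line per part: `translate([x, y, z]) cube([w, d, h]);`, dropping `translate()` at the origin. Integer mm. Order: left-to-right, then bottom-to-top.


cube([20, 320, 940]);
translate([20, 0, 0]) cube([940, 320, 20]);
translate([20, 0, 260]) cube([940, 320, 20]);
translate([20, 0, 500]) cube([940, 320, 20]);
translate([20, 0, 720]) cube([940, 320, 20]);
translate([20, 0, 920]) cube([940, 320, 20]);
translate([960, 0, 0]) cube([20, 320, 940]);


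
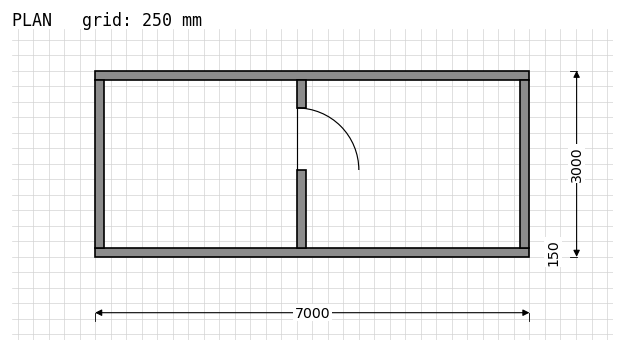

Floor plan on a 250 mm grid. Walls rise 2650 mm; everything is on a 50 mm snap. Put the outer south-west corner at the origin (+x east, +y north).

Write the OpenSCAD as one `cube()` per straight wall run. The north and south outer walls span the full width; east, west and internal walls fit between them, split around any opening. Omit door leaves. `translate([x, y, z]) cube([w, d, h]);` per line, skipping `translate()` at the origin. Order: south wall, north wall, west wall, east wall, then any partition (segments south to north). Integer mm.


cube([7000, 150, 2650]);
translate([0, 2850, 0]) cube([7000, 150, 2650]);
translate([0, 150, 0]) cube([150, 2700, 2650]);
translate([6850, 150, 0]) cube([150, 2700, 2650]);
translate([3250, 150, 0]) cube([150, 1250, 2650]);
translate([3250, 2400, 0]) cube([150, 450, 2650]);


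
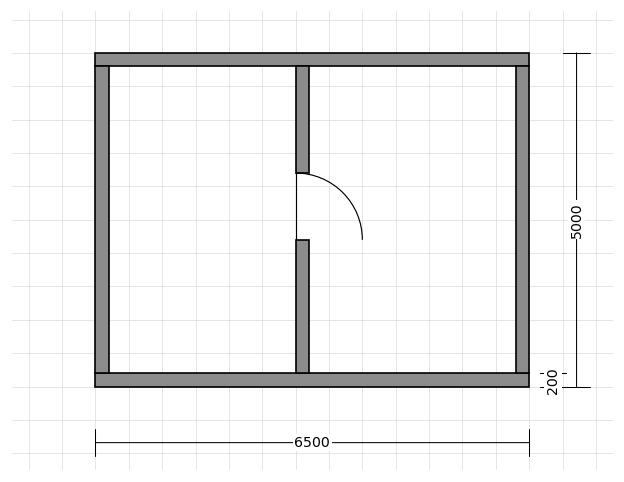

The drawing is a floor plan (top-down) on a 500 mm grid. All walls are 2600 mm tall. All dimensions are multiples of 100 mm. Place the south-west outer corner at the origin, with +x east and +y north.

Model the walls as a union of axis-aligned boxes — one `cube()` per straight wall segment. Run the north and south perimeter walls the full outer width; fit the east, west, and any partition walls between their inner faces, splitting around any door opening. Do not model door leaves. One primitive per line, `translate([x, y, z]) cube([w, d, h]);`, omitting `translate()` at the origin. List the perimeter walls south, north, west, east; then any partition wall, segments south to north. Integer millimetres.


cube([6500, 200, 2600]);
translate([0, 4800, 0]) cube([6500, 200, 2600]);
translate([0, 200, 0]) cube([200, 4600, 2600]);
translate([6300, 200, 0]) cube([200, 4600, 2600]);
translate([3000, 200, 0]) cube([200, 2000, 2600]);
translate([3000, 3200, 0]) cube([200, 1600, 2600]);


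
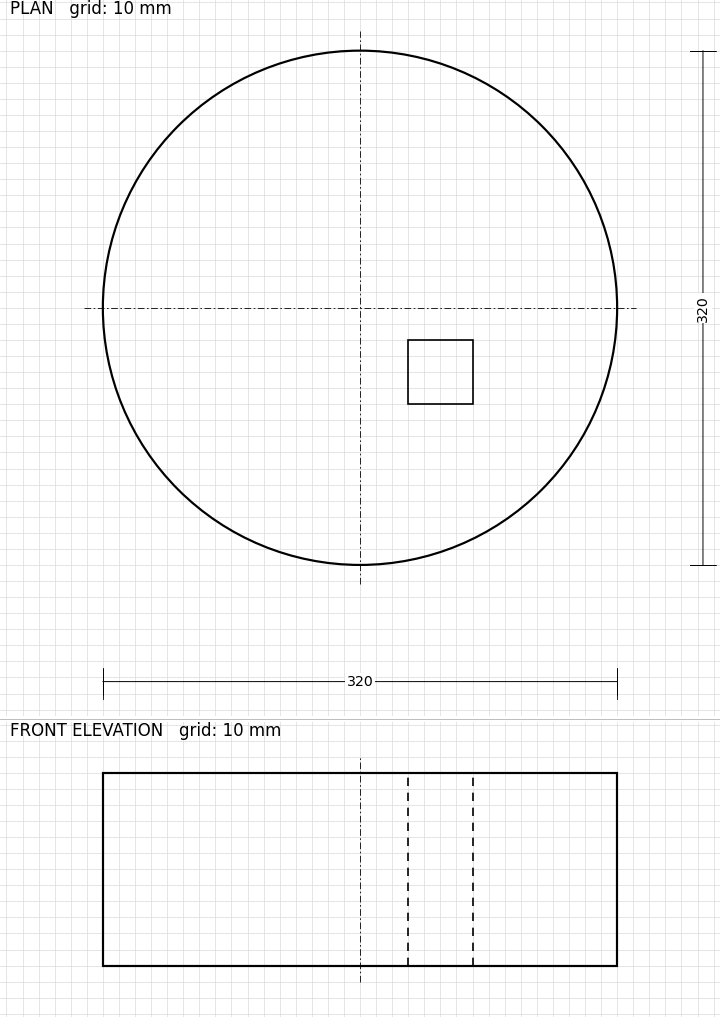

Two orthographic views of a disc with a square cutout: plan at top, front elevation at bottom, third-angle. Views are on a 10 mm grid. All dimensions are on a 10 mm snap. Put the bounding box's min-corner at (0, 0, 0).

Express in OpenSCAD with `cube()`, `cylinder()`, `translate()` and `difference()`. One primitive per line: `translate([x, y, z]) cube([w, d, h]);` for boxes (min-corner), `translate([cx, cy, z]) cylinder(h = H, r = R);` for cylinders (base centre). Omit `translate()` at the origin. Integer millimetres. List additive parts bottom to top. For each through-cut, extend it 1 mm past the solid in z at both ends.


difference() {
  translate([160, 160, 0]) cylinder(h = 120, r = 160);
  translate([190, 100, -1]) cube([40, 40, 122]);
}


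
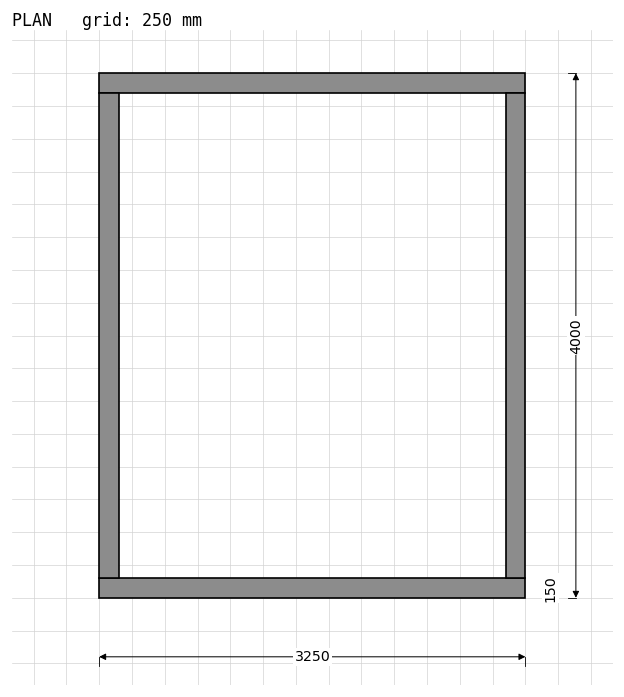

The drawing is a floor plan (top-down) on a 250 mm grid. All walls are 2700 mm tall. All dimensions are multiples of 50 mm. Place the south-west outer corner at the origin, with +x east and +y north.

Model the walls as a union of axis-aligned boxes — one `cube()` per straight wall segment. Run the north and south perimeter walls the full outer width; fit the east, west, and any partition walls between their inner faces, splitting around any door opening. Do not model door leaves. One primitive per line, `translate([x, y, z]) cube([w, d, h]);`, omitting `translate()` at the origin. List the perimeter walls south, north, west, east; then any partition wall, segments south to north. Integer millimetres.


cube([3250, 150, 2700]);
translate([0, 3850, 0]) cube([3250, 150, 2700]);
translate([0, 150, 0]) cube([150, 3700, 2700]);
translate([3100, 150, 0]) cube([150, 3700, 2700]);
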